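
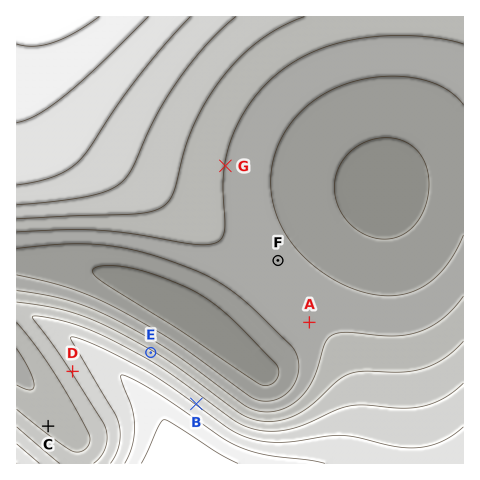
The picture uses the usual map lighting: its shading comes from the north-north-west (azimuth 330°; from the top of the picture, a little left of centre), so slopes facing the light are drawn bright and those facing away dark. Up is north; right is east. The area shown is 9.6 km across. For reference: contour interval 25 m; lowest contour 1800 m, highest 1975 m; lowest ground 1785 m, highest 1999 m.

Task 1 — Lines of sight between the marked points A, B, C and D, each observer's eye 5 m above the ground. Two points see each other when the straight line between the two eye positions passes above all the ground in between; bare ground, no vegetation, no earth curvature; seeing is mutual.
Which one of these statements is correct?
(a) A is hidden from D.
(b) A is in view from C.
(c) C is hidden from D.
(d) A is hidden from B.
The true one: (a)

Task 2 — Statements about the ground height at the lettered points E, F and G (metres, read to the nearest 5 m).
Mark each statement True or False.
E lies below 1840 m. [False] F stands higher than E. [False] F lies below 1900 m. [True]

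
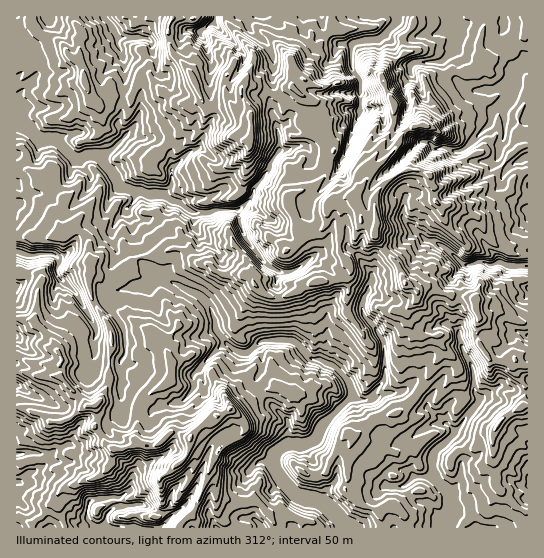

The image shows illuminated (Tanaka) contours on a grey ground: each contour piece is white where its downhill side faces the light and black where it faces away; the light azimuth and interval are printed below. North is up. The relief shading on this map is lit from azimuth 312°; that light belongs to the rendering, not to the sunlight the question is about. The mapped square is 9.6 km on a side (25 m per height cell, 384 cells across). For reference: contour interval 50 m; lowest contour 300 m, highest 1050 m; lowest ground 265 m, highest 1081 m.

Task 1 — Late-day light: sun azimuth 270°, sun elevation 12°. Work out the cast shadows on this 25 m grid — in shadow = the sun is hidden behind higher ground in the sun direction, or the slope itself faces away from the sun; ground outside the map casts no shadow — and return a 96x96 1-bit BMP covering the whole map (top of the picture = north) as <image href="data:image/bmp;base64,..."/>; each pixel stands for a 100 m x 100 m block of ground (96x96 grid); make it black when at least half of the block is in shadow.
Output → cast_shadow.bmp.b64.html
<image width="96" height="96" href="data:image/bmp;base64,Qk2+BAAAAAAAAD4AAAAoAAAAYAAAAGAAAAABAAEAAAAAAIAEAAATCwAAEwsAAAIAAAAAAAAA////AAAAAAAOf4AB//4wfwY/hAAEf4QY//xA/gQ/wABAfcA8f/wP/AA/wABA//AOP/g/+AB/wAAA//Afv/u/4AD9wAMAn+Adv///wPDxwAcAH/gf3///gPgH4B8AH3wf3///QH4PwB8AAf4f7//8cH/PAD8AAP8P7//4OHn4MD9gAH8H///zGA3uMD9gAD+D///zmw+OMD8AAD/B////mQb+MD8AAD9A////iADfMD8AAA44////wAAfAD8AAAAcf///4IAPgH8CwEGMf///4MAHwH8DYMHEf5//8HBj4D8DcdGEN9//+DB54D8AefECB9///AB/0B8APfAAA////gB/+A8AAfiAAf///4D/nAEAAfzABv///+B/ngEAAP42AP////A9zwEgBPwvgf///+Ae7wFAHngP0f/h//AO7wAAP3gH8f4Af7gHTgAAf3wH8/gEvxwHDnEAf3gH98wG/hwDnnMA/3gH9+QG/BwDnmIAfzgH/+Y/+BzBnkAAfzgH//R/8BwAHGNA/zgHf/g/wBwAPOPA/zwDP/w+gBwAePAA/z4D/9/YgDwA+fkB/z4H/z/wgDwA+b8DBzwD/z8AIHwY+T8Hhzwx/gAAYPgP8X8Pjngx/gAAAPAv8f8PjnBh/gAAAeA74f8PnOAB/AAAw8A3wf8PncAF+AAC48APo/8P+cAF8AAb4+Af4/8P8+AB4ACH+/Af4/8P8+ADAAPD+/Af8f8H4+AAAAfAO/B//f8H4+AAAAfgM/h//f8Hw+AAAAf4Ifj//f8Hg+AABgf8Afz////jg/AABw/eAfj////hAfgABh8fA/n///gAA/AABh4fh/P/9/kQY/AAaDwPh7f/5/8AY+AAYHwDBo//z/8AM+QA4HgAJp////8AA+wB4PiAJo////8AD+wB4POANg////8AD/gD4OeANE//f/8AD/wD8MYANE/+//8AB/wf6AAMMF/+//8AY96fDHAcAN/8//8AOf/AAHgcAN/5//8AHf/AADwAAO/7//8AHP8ADBwAwG/5//8AzvwMBh4AYHfz//8B7vAcAB8ANDvj//8B/fAcAB+AOB4D//8B/eA+AB+AHA8f//8x/YA+CA/AHAe///85/AAfGB/7HgP///896AANgA//Dwn///8/DAAAwA//jwX///98AfAAYA//jwb///9gAPwAMA//H5L///8AAH4AEA//P5t3//8AMH4AWA/+P82H//8AEPcAWA/+P83P//8AAPcACA/+P+nv//8AAHsACA/8P/H///8AAHMAGB/wf+H///8AAwMAGB/h/+P///8AA7MAGD/D/+P///4AB/kIOT/Of+f///5AB/gAPZ/B9+f///4gB/ggfJ/j/8f///4QB/hgfM/H/4f///wAB/hg/G/P/5f/8DwAD/hhvHfP/9//wBgAD/hDOHfP//5/4AIAL/jHeO/f//Af8AYAb/jHec+//+AP4AAAD/wH+58mP/B8wAAAB/wH/zyMg/x+AMAED/IH/ngMwB8/gIAOD+AH/vAEwA8fwGAeH8ADPvAEz8cfgHA="/>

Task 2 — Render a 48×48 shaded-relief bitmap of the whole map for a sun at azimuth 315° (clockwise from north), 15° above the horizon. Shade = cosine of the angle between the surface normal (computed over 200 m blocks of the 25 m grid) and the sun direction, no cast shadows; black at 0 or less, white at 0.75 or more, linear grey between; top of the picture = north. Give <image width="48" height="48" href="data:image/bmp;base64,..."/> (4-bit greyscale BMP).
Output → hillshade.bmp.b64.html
<image width="48" height="48" href="data:image/bmp;base64,Qk32BAAAAAAAAHYAAAAoAAAAMAAAADAAAAABAAQAAAAAAIAEAAATCwAAEwsAABAAAAAAAAAAAAAAABEREQAiIiIAMzMzAERERABVVVUAZmZmAHd3dwCIiIgAmZmZAKqqqgC7u7sAzMzMAN3d3QDu7u4A////AKkhICBXRVHPAAMhFFOJYzElQkECZ1IjRZlyADQoiIAtkAESNmVnZVM2U0IRV3UyR7qmEAMUd5IAkQA1NmZnVkQ3qFMzR3ZSI4rLcAAANmEAJAA5U2YgBXMjeKgzN3ZjIVirukAACLgABAAHkkUyAIUgIzZmNXZCEQJ5m8sgBM9wAgAAZniHckQhARE3Q4cxAGM3iapgABj3AAAAAou72DMiIQAJo2lAAEQRR5mVABBKECAAAAia7XMjM0ICy3hQAFQAA3abt6pJcAIAAAABv7UiMiUwS8pwEVVRAHVIqZ3L6AAgAAAAHvpjIQAzJd3CAEWIcRMVh2nL76EBAAEQBP7LdAAAMH7tMGiIiYMDhyNqz/lCESIQADy922AhEgnN2pdlVqsziWEAjPtUUzVBAAVWuqUDAQJ6q4U0NHxzeJcQSqpld2Z2URRAVUchMCIDV0ZkEll0d3lAC5aIeHeIdlVgNiNAMDUAEJqXIDhjd3dgAaZ7uHVVZlZgNiFDEjZSQ5qoMThxZ2ZlQCY2zaVDIjVANyATA1ZWl8mYUzmDWHZSRBQgBWZDE0VCKDEiBHYzZ3d3dUiVWXdiAFUwAAACI1RDNjIjE4URI5ZXhneWiYmWIDdhAAABJVJDRCAAEnQBNNpHhoeHiIiXVEdjAAAABGBXh0AAAlMSRdolmVdWd4iHVVZlEjAAAFALmGEARpQiNMshiWM0VWdlQzNVMqxwAAAIqFQRetdWMXtReHE0REVUI0Z2VGz8YxADqZZSSux6uqymvIInZUNHZmm5VTF9yWABd3eFEklmV4aFjrYmh3VXqpind1ACmWIANkaGQQAAADAAB6ZniJmHmrhHd6cAJ2IQAURFQgABRVVEMmRYmZmWi9lIirp0JGRAABMxEiEiRqmIhTRGqZmXnf2bybqHY2djAAIxACEiI6mIeFFCnKmXV5uO+oZohEaCABJDABIjEJmIZpJGWql4UiMC65dHyWV0ACZUMiMzEHd2hYcGVDRlUyZAf9plvslWABZSA1Q2IHdjaXdEUQA3dhFgDuqIa/xkYANCEBVWYWiVN6dVdSAZh3MgA/t4dP+hGqV0R1NmiFi4RGd5mXEGyXdQAL6XcH/oALt4eZRIQ0WJdBAp3KYgS4RSABmXcg/7gAQwBLgng1VFV1AAi6lkJbp0ABVEUwv8uAAAABl2mHZBAmUACIdlQ63HABllQgb+urAAAAN3iHeHUyMAA4dVQlqnABVlQgD/xK6DETJHh1Z3iFQRImd3ZGiWIDREQQCPtDuVNFQ2mXd2V1VEVHeZd5qUE2VCEACLhTpmNFVEekaZmERlhnmqZau2A6hVZABpUUxkQzMjaDR4iWJnqniZc7ybFLtjakaNYCulZUIRR0RXdlNHq6l5dI2KM7tUOFnuoQF3mIVBFFVoljI3qryZeay5hKxUIlbu20ABWZdVIFVptzI2iauXatzKeKqFQABozaZTN4ZXY2V5uVI0VHpQBNypmIh2dAAAO6M0Voc2h4Nrp1R1MTtwALaIioZnhlRECMQSRnc1eA=="/>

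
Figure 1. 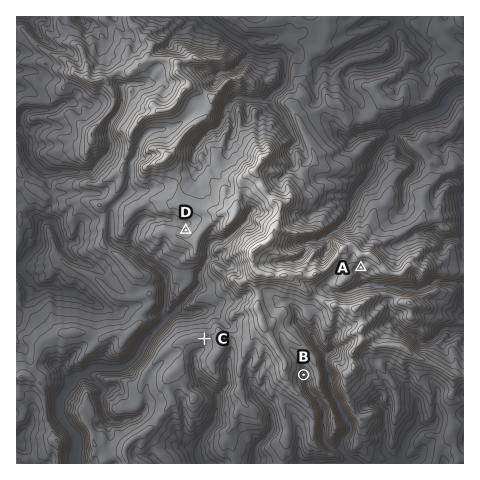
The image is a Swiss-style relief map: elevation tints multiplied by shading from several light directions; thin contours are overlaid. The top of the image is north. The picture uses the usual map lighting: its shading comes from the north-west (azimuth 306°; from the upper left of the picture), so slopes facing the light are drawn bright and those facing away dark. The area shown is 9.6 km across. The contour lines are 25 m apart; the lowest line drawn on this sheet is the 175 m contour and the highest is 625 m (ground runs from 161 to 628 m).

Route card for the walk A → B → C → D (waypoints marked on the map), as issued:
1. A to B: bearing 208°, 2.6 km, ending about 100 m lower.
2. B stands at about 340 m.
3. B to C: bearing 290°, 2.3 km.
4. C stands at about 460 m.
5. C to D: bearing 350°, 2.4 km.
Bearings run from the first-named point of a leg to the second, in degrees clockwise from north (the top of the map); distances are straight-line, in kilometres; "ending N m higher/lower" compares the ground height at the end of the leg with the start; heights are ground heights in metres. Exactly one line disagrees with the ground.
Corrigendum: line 4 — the height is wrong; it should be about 370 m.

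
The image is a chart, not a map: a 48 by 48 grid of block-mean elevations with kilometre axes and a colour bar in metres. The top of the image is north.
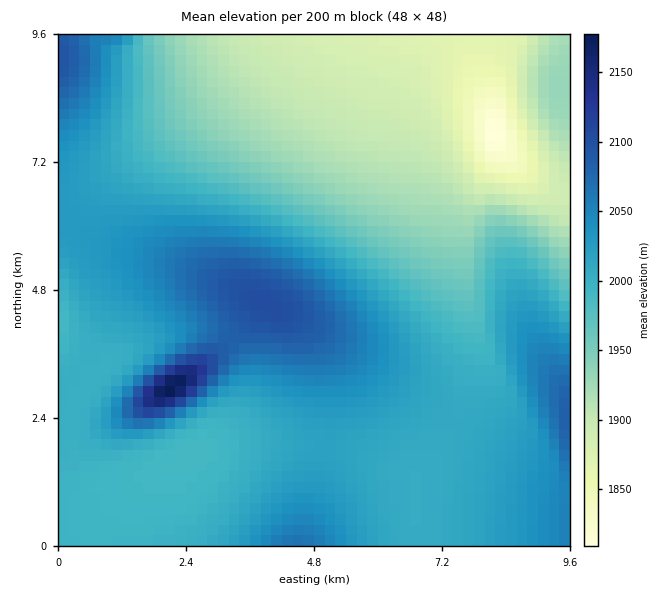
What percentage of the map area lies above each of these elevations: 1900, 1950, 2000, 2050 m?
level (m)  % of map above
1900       88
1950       73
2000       55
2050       14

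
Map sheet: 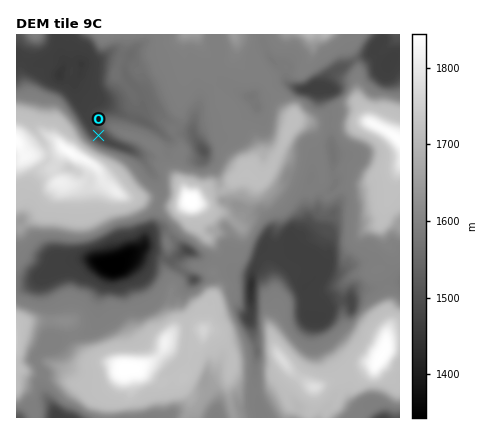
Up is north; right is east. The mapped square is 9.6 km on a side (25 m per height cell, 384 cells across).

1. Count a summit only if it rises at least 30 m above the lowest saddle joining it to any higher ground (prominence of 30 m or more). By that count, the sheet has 5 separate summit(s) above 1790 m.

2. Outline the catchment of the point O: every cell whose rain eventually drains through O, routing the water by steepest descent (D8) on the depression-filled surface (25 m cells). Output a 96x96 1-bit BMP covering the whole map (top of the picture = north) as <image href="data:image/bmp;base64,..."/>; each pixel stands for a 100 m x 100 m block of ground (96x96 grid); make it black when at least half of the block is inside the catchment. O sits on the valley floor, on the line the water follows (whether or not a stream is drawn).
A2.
<image width="96" height="96" href="data:image/bmp;base64,Qk2+BAAAAAAAAD4AAAAoAAAAYAAAAGAAAAABAAEAAAAAAIAEAAATCwAAEwsAAAIAAAAAAAAA////AAAAAAAAAAAAAAAAAAAAAAAAAAAAAAAAAAAAAAAAAAAAAAAAAAAAAAAAAAAAAAAAAAAAAAAAAAAAAAAAAAAAAAAAAAAAAAAAAAAAAAAAAAAAAAAAAAAAAAAAAAAAAAAAAAAAAAAAAAAAAAAAAAAAAAAAAAAAAAAAAAAAAAAAAAAAAAAAAAAAAAAAAAAAAAAAAAAAAAAAAAAAAAAAAAAAAAAAAAAAAAAAAAAAAAAAAAAAAAAAAAAAAAAAAAAAAAAAAAAAAAAAAAAAAAAAAAAAAAAAAAAAAAAAAAAAAAAAAAAAAAAAAAAAAAAAAAAAAAAAAAAAAAAAAAAAAAAAAAAAAAAAAAAAAAAAAAAAAAAAAAAAAAAAAAAAAAAAAAAAAAAAAAAAAAAAAAAAAAAAAAAAAAAAAAAAAAAAAAAAAAAAAAAAAAAAAAAAAAAAAAAAAAAAAAAAAAAAAAAAAAAAAAAAAAAAAAAAAAAAAAAAAAAAAAAAAAAAAAAAAAAAAAAAAAAAAAAAAAAAAAAAAAAAAAAAAAAAAAAAAAAAAAAAAAAAAAAAAAAAAAAAAAAAAAAAAAAAAAAAAAAAAAAAAAAAAAAAAAAAAAAAAAAAAAAAAAAAAAAAAAAAAAAAAAAAAAAAAAAAAAAAAAAAAAAAAAAAAAAAAAAAAAAAAAAAAAAAAAAAAAAAAAAAAAAAAAAAAAAAAAAAAAAAAAAAAAAAAAAAAAAAAAAAAAAAAAAAAAAAAAAAAAAAAAAAAAAAAAAAAAAAAAAAAAAAAAAAAAAAAAAAAAAAAAAAAAAAAAAAAAAAAAAAAAAAAAAAAAAAAAAAAAAAAAAAAAAAAAAAAAAAAAAAAAAAAAAAAAAAAcAAAAAAAAAAAAAA/+AAAAAAAAAAAAAf/+AAAAAAAAAAAAB//8AAAAAAAAAAAAD//8AAAAAAAAAAAAP//8AAAAAAAAAAAAP//4AAAAAAAAAAAAf//wAAAAAAAAAAAAf//gAAAAAAAAAAAA///AAAAAAAAAAAAB//+AAAAAAAAAAAAH//+AAAAAAAAAAAAH//8AAAAAAAAAAAAH//8AAAAAAAAAAAAD//4AAAAAAAAAAAAB//gAAAAAAAAAAAAA//AAAAAAAAAAAAAAf4AAAAAAAAAAAAAAPgAAAAAAAAAAAAAAGAAAAAAAAAAAAAAAAAAAAAAAAAAAAAAAAAAAAAAAAAAAAAAAAAAAAAAAAAAAAAAAAAAAAAAAAAAAAAAAAAAAAAAAAAAAAAAAAAAAAAAAAAAAAAAAAAAAAAAAAAAAAAAAAAAAAAAAAAAAAAAAAAAAAAAAAAAAAAAAAAAAAAAAAAAAAAAAAAAAAAAAAAAAAAAAAAAAAAAAAAAAAAAAAAAAAAAAAAAAAAAAAAAAAAAAAAAAAAAAAAAAAAAAAAAAAAAAAAAAAAAAAAAAAAAAAAAAAAAAAAAAAAAAAAAAAAAAAAAAAAAAAAAAAAAAAAAAAAAAAAAAAAAAAAAAAAAAAAAAAAAAAAAAAAAAAAAAAAAAAAAAAAAAAAAAAAAAAAAAA="/>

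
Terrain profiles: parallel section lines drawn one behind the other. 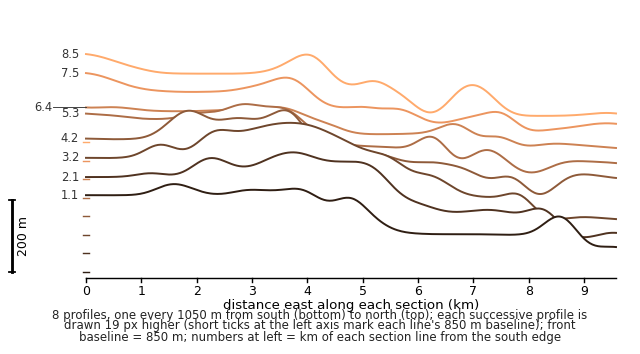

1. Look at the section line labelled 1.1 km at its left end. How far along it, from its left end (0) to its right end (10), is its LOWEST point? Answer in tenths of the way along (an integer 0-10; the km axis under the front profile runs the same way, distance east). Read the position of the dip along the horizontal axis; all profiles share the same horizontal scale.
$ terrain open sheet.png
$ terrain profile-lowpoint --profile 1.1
10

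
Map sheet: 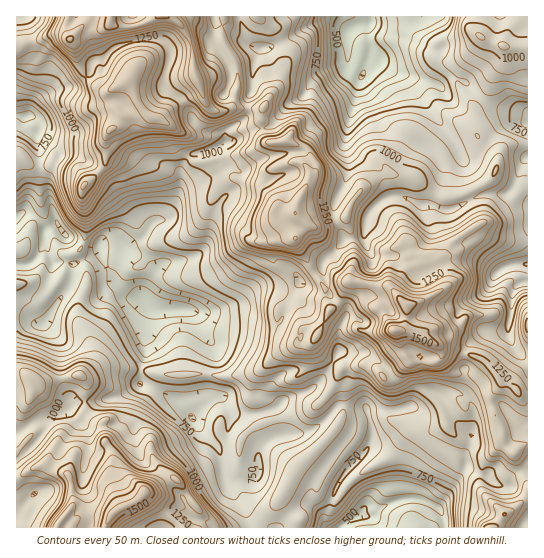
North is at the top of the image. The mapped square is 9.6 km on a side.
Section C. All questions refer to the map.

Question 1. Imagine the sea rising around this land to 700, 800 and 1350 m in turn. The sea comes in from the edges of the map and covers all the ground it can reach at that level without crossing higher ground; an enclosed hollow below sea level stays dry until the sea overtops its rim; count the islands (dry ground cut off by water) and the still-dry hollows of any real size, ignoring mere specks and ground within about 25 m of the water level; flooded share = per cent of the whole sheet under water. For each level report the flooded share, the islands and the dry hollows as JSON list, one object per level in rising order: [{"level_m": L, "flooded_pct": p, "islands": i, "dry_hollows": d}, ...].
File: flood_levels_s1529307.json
[{"level_m": 700, "flooded_pct": 14, "islands": 0, "dry_hollows": 1}, {"level_m": 800, "flooded_pct": 26, "islands": 0, "dry_hollows": 0}, {"level_m": 1350, "flooded_pct": 92, "islands": 3, "dry_hollows": 0}]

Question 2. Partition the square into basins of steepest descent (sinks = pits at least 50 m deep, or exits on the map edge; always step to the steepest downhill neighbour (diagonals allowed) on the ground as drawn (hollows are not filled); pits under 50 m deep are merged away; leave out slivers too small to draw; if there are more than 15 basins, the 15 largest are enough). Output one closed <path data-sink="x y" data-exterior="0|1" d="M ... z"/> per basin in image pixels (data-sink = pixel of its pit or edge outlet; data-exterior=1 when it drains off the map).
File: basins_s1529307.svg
<path data-sink="369 23" data-exterior="0" d="M527 16l-370 0-14 8-9 3-17 0-6-5-1-6-40 0-3 7 0 7 8 16 4 19 11 16 15 10 18-6-3 2-4 18 0 5 6 6 12-1 8-6 7 7 10 3 14-12 28-19 6 17 7 6 13 0 6-3 29 0-1 18 2 8 4 7 22 0 19 10 3 6-3 8 1 14-10 20-3 11-2 3-17-6-2 12 20 19 20 37 10 14 0 10 6 10 8-7 11-21 21 4 15 0 20 20 13-2 26-16-2-13-8-15 8-3 14-17 23-16-13-30 22-12 8-15 0-7-17-16-5-10 0-24 12-16 5-16 12-16 0-14 24 0z"/><path data-sink="175 310" data-exterior="0" d="M142 109l-8 6-12 1-5 9-10 9-2 29-5 8-17 16-2 8 4 16 0 27-6 15 8 20 0 13-25-9-20 22-8 2-9-6-7-11-2 1 0 85 7 2 12 11 10 0 32-8 12 2 18-9 20 0 38 7 38-2 12 3 18 0 21-4 9-5-10 11-4 17 2 4 7 1 3 3 6 18-10 4-14 12-4 13 0 20-6 13 8 12 13 13 8 3 13-5-15 13-3 9 40 0 2-7-16-16-2-10 15-26 28-27 13-16 7-16-1-27-3-5 0-7 3-4-17-8-9-9-3-10-5 4-10 1-2-6 6-9-21-7-5-6 4-9 10 0 6 3 6 16 14 8 12-24-1-5-5-5-20-1-11-11-4-14-13-13-2-4 4-17 5-2 13-1-8-9-11-7-1-12 2-3 10 5 8 1 4-14 10-20-1-14 3-8-6-9-16-7-8 0-15 2-12 8-29 8-14 2-17 0-13-10-2-20-14-10-16-5z"/><path data-sink="359 515" data-exterior="0" d="M353 281l-6 4-8 17-10 8-14 29 2 11 9 9 17 8-3 4 4 24-1 20-6 11-13 16-28 27-15 26 2 10 16 16-1 7 196 0 12-15 8-4 8-8 6-2 0-54-6 0-8 8-9-7-4-19-10-24 0-8 9-9-3-11-11-12-12 10-17 0-16-16-10 6-20 0-8-10-7-22 6-2 3-4 2-19-21-21-15 0z"/><path data-sink="193 418" data-exterior="0" d="M127 368l-20 0-23 10 3 5-3 14 0 18 17 11 4 16 7 11 0 21 9 31 4 2 9-4 12-11 27-15 10 9 8 15-13 3-19-9-14-1 37 34 73 0 5-9 13-12-11 4-8-3-18-19-3-10 6-9 0-20 4-13 14-12 10-4-6-18-3-3-7-1-2-4 4-17 6-7-26 5-18 0-12-3-38 2z"/><path data-sink="527 265" data-exterior="1" d="M527 187l-4 0-11 14-22 19-28 15-13 11-6 10-8 3 8 15 2 13-26 16-12 2-2 20-5 5 21 6 22 12 10 0 30 12 19 23 11 4 6 8 4 1 5-1z"/><path data-sink="27 115" data-exterior="0" d="M57 33l-41 14 0 108 19 12 22-3 12 7 8 1 10 11 13-12 5-8 2-29 10-9 4-8-5-7 0-5 4-18 3-2-18 6-15-10-11-16-7-24z"/><path data-sink="17 217" data-exterior="1" d="M19 156l-3 1 0 126 5 4 6 10 7 4 8-2 20-22 24 10 1-14-8-20 6-15 0-27-4-16 4-12-1-4-7-7-8-1-12-7-22 3z"/><path data-sink="527 122" data-exterior="1" d="M513 47l-9 0 0 14-12 16-5 16-12 16 0 24 5 10 17 16 0 7-5 12-7 6-18 9 14 31 9-4 22-19 11-14 5-1 0-137z"/><path data-sink="223 145" data-exterior="0" d="M201 88l-28 19-13 11 20 15 0 16 6 7 8 5 17 0 43-10 15-9-6-8-1-26-29 0-6 3-13 0-7-6z"/><path data-sink="34 494" data-exterior="0" d="M45 464l-12 4-17 10 1 50 40 0 16-23-4-28z"/><path data-sink="162 527" data-exterior="1" d="M145 493l-11 10-20 9-9 15 76 0z"/><path data-sink="25 17" data-exterior="1" d="M69 16l-52 0-1 30 21-5 20-8 12 6-2-9z"/><path data-sink="527 521" data-exterior="1" d="M527 500l-5 1-8 8-8 4-11 14 32 1z"/><path data-sink="133 17" data-exterior="1" d="M155 16l-44 0 0 6 6 5 17 0 20-8z"/>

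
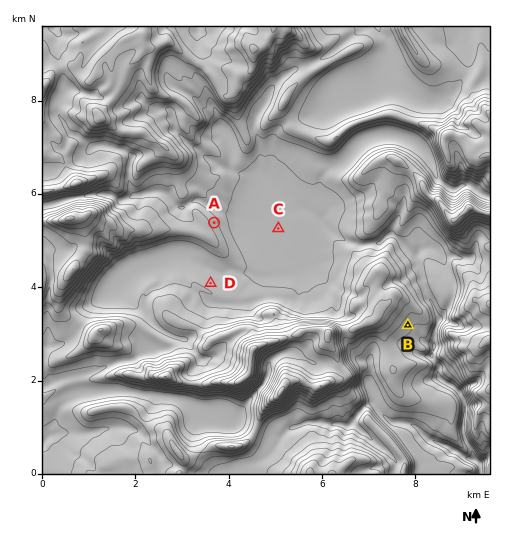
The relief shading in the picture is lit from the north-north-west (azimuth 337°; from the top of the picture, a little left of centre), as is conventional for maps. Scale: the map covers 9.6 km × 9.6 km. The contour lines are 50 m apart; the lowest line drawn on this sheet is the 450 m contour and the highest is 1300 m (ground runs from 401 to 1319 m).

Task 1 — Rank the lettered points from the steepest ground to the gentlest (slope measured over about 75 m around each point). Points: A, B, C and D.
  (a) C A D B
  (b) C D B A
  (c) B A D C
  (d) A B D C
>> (d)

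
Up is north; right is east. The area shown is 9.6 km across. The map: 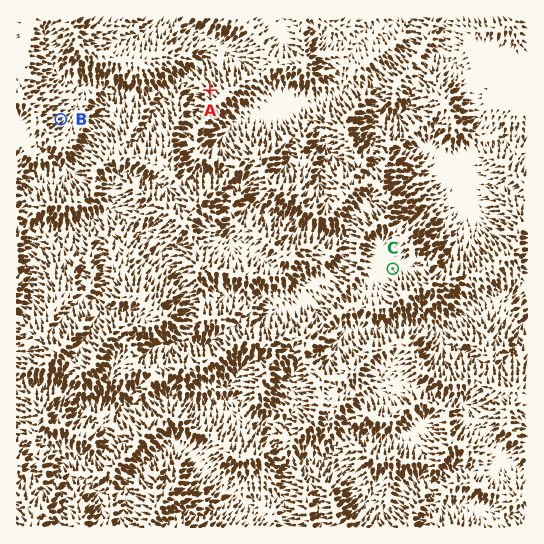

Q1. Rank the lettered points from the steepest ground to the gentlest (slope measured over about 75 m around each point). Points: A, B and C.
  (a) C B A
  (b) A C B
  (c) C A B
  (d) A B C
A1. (d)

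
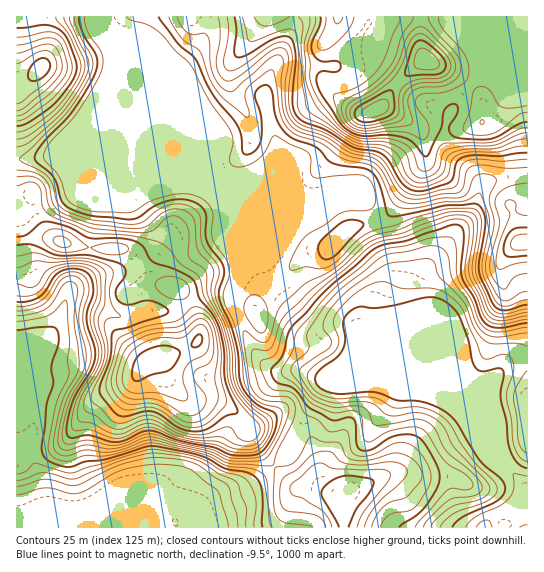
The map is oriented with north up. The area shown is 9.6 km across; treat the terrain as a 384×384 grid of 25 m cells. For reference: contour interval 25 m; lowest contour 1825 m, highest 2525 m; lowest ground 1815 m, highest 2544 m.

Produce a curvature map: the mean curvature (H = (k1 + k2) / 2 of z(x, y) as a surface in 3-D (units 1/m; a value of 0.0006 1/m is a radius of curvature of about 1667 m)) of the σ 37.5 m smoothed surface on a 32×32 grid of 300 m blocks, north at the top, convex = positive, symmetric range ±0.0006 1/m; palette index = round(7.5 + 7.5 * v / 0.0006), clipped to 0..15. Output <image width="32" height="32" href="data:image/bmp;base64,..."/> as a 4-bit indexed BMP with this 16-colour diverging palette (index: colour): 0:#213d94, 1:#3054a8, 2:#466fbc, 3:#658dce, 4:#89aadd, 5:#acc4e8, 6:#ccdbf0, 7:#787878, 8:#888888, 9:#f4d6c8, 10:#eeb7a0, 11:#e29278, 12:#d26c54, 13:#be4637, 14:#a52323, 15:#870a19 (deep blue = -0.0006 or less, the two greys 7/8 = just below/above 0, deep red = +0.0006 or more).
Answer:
<image width="32" height="32" href="data:image/bmp;base64,Qk12AgAAAAAAAHYAAAAoAAAAIAAAACAAAAABAAQAAAAAAAACAAATCwAAEwsAABAAAAAAAAAAlD0hAKhUMAC8b0YAzo1lAN2qiQDoxKwA8NvMAHh4eACIiIgAyNb0AKC37gB4kuIAVGzSADdGvgAjI6UAGQqHAHiHeHd4h2aJpjXXRXU0QqhmZmd3iHdYVsmKynW7dphVZEdVZ4h2RGW8ibvHinr+tNZ6cxNEMUQViLer3Lt8tUVn2lpSEAFtqBObUWqZeGI9ZL9a+CjOrf8UlsI6ung3P4NPmuhL/nX/hLfJRpu3Vy2FPNapWtytxeuYraaJVHZsdjb6zru5ywF9IRNTRGd0jHZgTNyIY8U1IxJ3d3d3djp2dgXNu4jnJJaXR3d3hotId0U3y9yv5g2Gn4Z3d3RnVURFj2V2X/A/ZEZVZ3dza3KGQ7tTES6AvIl1R4dVQl733TA5+nu5EZiKllR5l1Q6+o4wGJic25N4malVV4mHnrZ0dEZod0nEd3qPlkRlVI+0qP///YeXJndondczVENa73r9iIeJyCd3dnntu5VQKKtphTMyj9xXeHdkmZuHUQaljTBGZDWGV3eHd2Q4qWx56c9kd3d1Rnd3d4ZTF96dQmZVJ3h4d3d4ZnaYYhnP1BNDYkeHh3d3d9dDM1c1TWQ2ZqgWeHd3h3TIN0OMdX5t/7SpgWd3eHdH1E7I//y5Zbza6LYXd4h1a6FPer7/ElOJWLuaJHh4cqtASb1Bb1FUd3eP3aN3h0XNgyfnZSf9+ld3fuqUd3VWncUD6Gdyr/dXd2j6FHdUt1jLM+5mdK9Cd3c0ZAd3eMdHm6Q7tnVIJ3d3"/>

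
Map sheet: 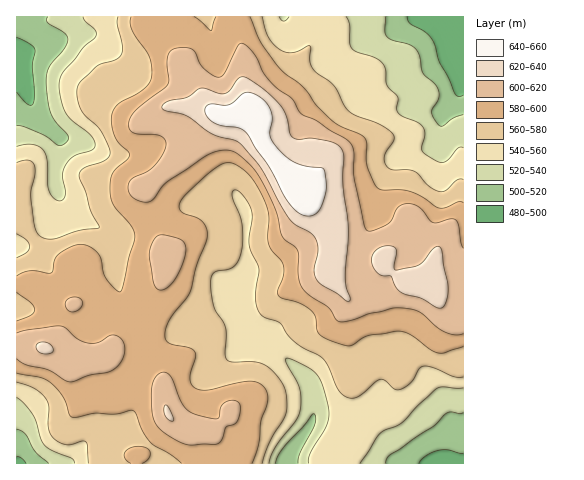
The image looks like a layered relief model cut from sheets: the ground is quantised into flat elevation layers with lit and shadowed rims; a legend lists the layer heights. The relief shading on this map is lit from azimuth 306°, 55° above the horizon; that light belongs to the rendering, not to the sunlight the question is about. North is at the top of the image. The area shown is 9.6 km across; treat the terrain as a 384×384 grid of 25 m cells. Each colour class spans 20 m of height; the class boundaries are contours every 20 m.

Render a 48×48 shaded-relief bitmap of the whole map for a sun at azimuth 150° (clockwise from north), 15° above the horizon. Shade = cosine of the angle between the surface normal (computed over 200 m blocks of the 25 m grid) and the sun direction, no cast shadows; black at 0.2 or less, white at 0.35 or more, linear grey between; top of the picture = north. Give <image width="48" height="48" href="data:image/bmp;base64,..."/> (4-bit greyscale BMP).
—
<image width="48" height="48" href="data:image/bmp;base64,Qk32BAAAAAAAAHYAAAAoAAAAMAAAADAAAAABAAQAAAAAAIAEAAATCwAAEwsAABAAAAAAAAAAAAAAABEREQAiIiIAMzMzAERERABVVVUAZmZmAHd3dwCIiIgAmZmZAKqqqgC7u7sAzMzMAN3d3QDu7u4A////AHeKunRFZVZ4iIiIiJvv1QFHiZqqqqmZiGZ5u5U0VVV4iZmYiIrv+AAleJqqqqqZiHZXmqdUVVVomqqYiInP/VADV4mqqrqpiHZEeKl2ZlVomId3d3is/6MBRXiZqqqZiHZDRomId2VXdkRFeIiaztchNWeJmqqYh3ZTNXh3d2Q1ZUM0V4iZm8lDRmd4mqqYh3dlRnd2d2QzZkMyNGiIiahUV3d3iaqpmIh3eIh3dmQjVlMhEkV3eIhVZ4h3eaqqqrupibqZh2QjV3UxESNWZndlZ4h3eJmqvN3KmbzLuWQiV4dkISJFVnhlZ4iHeImaq6vKiIqry4UyRoiGQyI0V4h2Z4iHd4mZmHiZdVRGm5ZDRWeIZDM1aJmHZ3iId4iZmFRWVDISWIdlREV4dlVmeImYh3iId4iJqyESREMiNWZmZURXd3d3d3eJmYiIiIiJqwABNWZENFZ3dlVWd3eIdlVXmqqZiId5mQESNohlVWZ4mHZmZmZ4h2VWiruqmYeIh0RERoh2ZmZ5qph2ZmVomYh3eaqqqqmZh3dlRFZ2ZlZ4q6l2ZlVWiZmYd3iJmqqZmHdlMzVmVVVnmqmHZlQ0VniIh2ZneJiJiEVURVVmVERWiamHd2QzNFZ3h2ZnZVVnhyI0Vnd2VERWeaqYiGVEMzRWiHZnYyNHdxEjNGd2VDRWeKupiHZmVDNFeHVXdTJHdyMyETRVQyNFZ5qph3ZndkNFeXM1Z1M2h1VCAAI0QyI0VXmYh2VFd2VVeHMSRnQ1iIdUIAI1VUM0RFd3d2QzaIdmeIUhJGYzaJdlQiNWdmVVREVnd2QiR5mHeIZCJGYxRod2VEVnd3ZmZUVmZmUzV6uoeIdTM0VAFHd2REVWZ3eIh2VmZmVEV4moiIZTISMxAXeGREVVVneJmYdmZmVVZmeJiIZTIRIyAXiXVFVURFZ4qqmHd2ZVVVZ4mIdTIiMyEXiYVEVDIjRXirupiHdlVVVomYdkIkVTIVeYQiMhESNFaJvLqZh2VURXmpdlMjRUIiR3QAABEiNFVnm8yph2VDM1iqmHZERDMxFFQQASRVVVVWebyodlRDMjV5mZh3ZTMxEkQzREV4dmZmeKyoZmVEQxJFeIiIl0MyIkZnd1RXiHd3iauoeIdkMxASRVVWd1MkM1Z4h1M0eZmIiJmYiZhkIiIiM0Q0VkIURFZndlMRNoiHZVVWeHdlM0RERVVVZ2IURERVVUMQADRUMhASNFVmVWZVVWZ3iYUlQzNEREMhAAEiIQAAEjNFVWZlVWZmeIdUQyMzRERDIAIzMhABIzNEVVZmZmZVVWdkQyEiNEREMzRVQyESRFRFVVVWZndmVVZkQhABI0RERDRVVDIjVlRFZlVVVmZ3dmVlQxABIzRFVUNFZUIkVlM1d2ZURFVWd2ZXZUIREjRWZkM0VkM0VUMkZ3dlVENFZ3ZYiHZDMzRWZlREVVRFZlQzV4d2ZlQzRWZmd4dmVVRFZlVVVVVFd2VDRnd3d3ZDRVVVZnd3d1Q0VVVVVUVVeHVDNWd3d4dkREVQ=="/>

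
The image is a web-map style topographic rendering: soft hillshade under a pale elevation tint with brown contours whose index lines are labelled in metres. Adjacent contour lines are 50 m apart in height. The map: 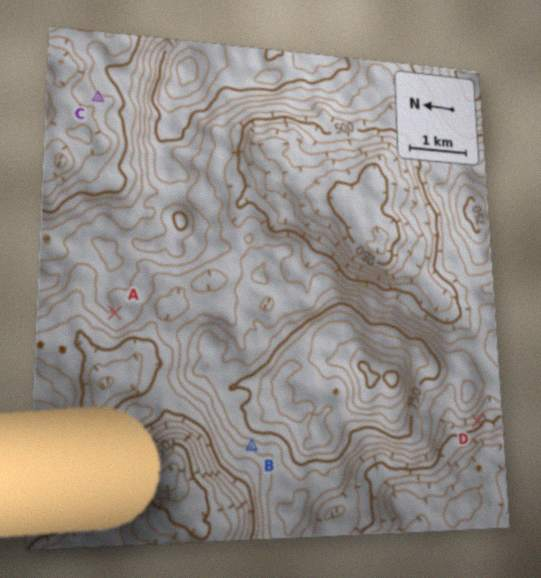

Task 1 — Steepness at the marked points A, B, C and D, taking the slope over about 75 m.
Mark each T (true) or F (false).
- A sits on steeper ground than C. F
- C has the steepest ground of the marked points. F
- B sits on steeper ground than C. T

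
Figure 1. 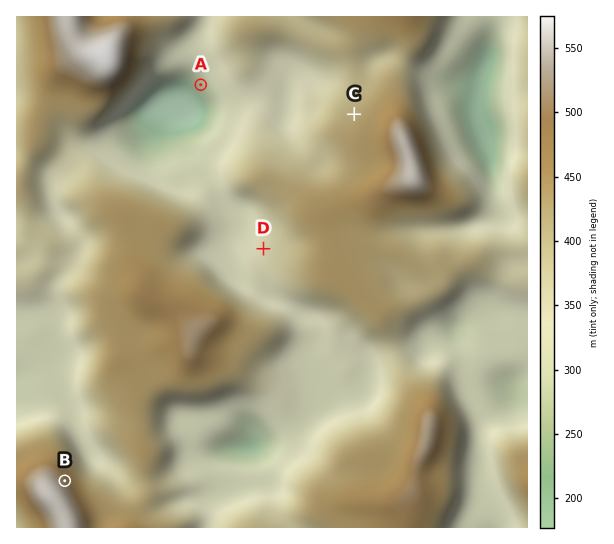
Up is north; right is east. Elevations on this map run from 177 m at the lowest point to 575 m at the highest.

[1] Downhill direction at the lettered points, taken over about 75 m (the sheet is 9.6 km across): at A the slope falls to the SW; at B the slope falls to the NE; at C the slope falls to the NW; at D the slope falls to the W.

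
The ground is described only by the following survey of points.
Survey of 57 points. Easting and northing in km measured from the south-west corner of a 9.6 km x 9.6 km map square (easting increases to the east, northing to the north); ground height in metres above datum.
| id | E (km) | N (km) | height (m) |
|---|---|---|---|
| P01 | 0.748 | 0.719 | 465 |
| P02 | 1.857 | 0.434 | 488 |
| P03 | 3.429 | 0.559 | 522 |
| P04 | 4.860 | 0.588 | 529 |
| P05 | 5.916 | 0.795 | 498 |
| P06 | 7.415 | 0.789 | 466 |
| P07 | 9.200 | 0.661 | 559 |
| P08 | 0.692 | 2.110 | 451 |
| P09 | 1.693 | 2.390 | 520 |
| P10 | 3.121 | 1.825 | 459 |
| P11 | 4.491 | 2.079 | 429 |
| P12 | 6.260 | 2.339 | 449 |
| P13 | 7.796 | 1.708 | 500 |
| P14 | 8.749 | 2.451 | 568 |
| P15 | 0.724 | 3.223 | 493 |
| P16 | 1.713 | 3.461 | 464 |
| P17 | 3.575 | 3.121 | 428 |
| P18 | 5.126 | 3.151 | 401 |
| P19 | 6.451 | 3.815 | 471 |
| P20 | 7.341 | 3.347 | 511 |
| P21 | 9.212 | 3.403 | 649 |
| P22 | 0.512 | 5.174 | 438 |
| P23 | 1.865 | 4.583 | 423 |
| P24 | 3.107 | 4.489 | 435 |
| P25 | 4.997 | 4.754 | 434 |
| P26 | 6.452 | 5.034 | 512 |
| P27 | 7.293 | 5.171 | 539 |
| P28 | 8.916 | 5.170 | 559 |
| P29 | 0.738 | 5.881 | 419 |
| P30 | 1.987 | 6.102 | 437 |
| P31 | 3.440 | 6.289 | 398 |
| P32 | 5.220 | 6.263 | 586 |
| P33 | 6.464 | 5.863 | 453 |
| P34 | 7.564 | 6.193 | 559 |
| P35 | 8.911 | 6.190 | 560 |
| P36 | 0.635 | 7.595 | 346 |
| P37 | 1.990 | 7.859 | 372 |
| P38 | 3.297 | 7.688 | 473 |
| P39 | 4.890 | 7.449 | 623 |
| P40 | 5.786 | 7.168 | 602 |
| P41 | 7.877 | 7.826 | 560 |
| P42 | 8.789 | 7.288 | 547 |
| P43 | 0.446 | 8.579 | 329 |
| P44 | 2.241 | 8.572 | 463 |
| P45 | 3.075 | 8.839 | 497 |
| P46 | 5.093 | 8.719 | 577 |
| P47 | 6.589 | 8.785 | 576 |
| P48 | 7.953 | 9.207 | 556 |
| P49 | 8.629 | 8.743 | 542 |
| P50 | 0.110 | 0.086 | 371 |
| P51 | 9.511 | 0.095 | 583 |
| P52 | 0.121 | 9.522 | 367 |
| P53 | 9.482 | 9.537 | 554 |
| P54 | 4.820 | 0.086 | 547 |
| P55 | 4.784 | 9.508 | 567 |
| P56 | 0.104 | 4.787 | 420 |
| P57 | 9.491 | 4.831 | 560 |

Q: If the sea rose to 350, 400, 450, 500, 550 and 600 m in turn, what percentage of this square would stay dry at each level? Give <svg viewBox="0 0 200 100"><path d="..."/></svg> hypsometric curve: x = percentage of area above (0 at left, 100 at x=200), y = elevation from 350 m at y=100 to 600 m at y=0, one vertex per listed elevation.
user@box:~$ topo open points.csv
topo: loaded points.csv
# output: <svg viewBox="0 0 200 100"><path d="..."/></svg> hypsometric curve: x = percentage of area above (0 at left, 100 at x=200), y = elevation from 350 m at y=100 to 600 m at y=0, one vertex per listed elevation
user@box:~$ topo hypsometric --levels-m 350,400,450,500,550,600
<svg viewBox="0 0 200 100"><path d="M193 100l-13-20-42-20-46-20-39-20-42-20"/></svg>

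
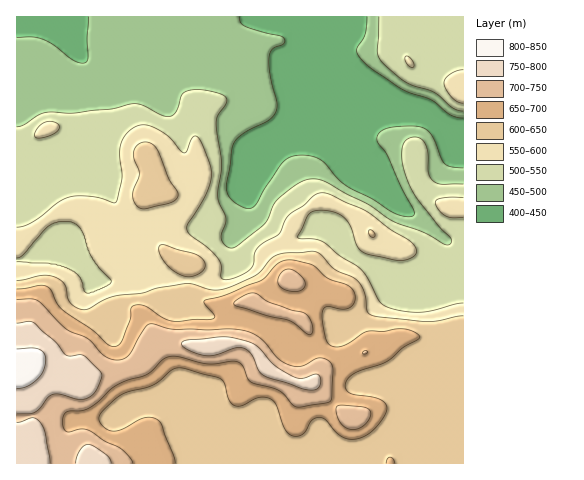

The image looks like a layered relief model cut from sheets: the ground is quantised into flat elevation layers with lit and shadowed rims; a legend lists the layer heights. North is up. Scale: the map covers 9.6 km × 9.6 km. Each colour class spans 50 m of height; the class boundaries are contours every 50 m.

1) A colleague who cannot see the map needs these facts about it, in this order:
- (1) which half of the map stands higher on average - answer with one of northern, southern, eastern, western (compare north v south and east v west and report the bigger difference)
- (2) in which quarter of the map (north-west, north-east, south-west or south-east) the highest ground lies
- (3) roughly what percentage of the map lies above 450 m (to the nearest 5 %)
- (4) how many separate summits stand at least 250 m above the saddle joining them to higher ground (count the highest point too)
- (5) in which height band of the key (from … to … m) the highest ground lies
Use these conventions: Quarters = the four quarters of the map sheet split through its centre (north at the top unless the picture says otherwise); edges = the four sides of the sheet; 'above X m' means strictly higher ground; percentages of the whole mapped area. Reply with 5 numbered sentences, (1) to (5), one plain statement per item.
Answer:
(1) On average the southern half of the map is the higher ground.
(2) Look to the south-west quarter for the highest ground.
(3) Roughly 85 % of the ground is higher than 450 m.
(4) 1 summit rises at least 250 m above its surroundings.
(5) The highest point is somewhere between 800 and 850 m.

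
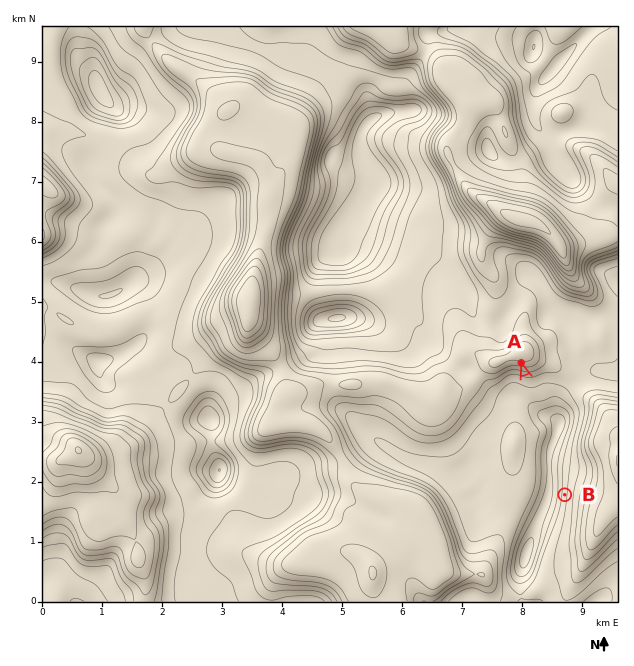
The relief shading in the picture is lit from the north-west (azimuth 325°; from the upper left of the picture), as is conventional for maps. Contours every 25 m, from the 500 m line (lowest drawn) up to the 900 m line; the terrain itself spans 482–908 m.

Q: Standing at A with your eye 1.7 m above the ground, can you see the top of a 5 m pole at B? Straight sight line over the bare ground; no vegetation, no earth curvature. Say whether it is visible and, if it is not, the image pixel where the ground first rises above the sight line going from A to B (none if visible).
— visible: true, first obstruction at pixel None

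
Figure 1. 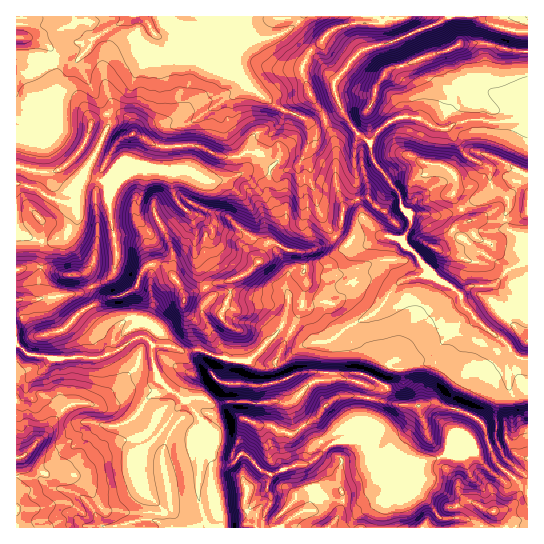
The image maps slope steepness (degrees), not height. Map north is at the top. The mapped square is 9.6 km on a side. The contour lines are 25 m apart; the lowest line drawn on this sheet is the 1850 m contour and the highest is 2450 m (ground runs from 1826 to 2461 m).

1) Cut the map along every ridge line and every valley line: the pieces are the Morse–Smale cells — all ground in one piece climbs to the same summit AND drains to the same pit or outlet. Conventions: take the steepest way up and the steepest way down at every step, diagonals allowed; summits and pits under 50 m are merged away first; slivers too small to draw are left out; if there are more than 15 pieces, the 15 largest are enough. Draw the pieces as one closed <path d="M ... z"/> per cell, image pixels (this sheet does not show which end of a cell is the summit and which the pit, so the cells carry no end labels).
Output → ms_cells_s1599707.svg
<path d="M143 16l-13 0-8 7-25 13-20 25 3 8 28 48 0 10-27 51 8-1 17 4 25-12 16-1 26 4 17-1 21 10 14-1 17-7 15-15 10-20 13-13 4-14-29-19-18-17-21-14-8-19-1-10-6 5-14 4-22-2-8-3-5-5z"/><path d="M306 151l-5 11-4 5-18 6-12-2-20 0-22 9-14 1-21-10-15 0-2 2-1 14 3 10 4 6 12 11 5 16-1 28 5 21 9 16 0 4-6 8 0 8 14 23 9 21 19 2 5-1 31-33 8-30-4-10 2-9 6-9 28-6 26-18 17 1-10-3-9 1-18-18-10-19-1-12-5-12 0-14z"/><path d="M145 337l-7 0-24 15-20 7-44 0-5-3-16-1-12-11-1 113 7-1 10 12 10 5 26 0 8-4 28-24 41-9 17 18 0 11 9 45 13 7 16 2 3-4-5-16 2-44-1-22 4-8-17-24-17-10-11-12-7-20 0-14z"/><path d="M129 16l-113 1 1 252 24-2 4-18 20-14 12-18 0-6-5-8 5-17 31-59-1-14-27-44-3-8 20-25 25-13z"/><path d="M475 319l-12 14-9 2-11 7-6 15-4 6-16 1-11 4-12 0-7-5-10 22-8 2 2 4-6 23 0 9-13 15 13 2 6 3 2 16 10 14 20 3 12-11 8-4 10-1 16-7 9 2 38-16 0-32 4-12 8-8-1-29 4-8-10-11z"/><path d="M435 164l-23 19-3 13-9 3 3 10 8 8 0 9-8 12 0 4 14 13 4 8 13 14 26 17 3 11 20 22 18 12 16 18 10 2 1-145-22 6-29-1-8 2-16-23 3-11-1-12-6-6z"/><path d="M511 352l-4 6 1 29-8 8-4 12 0 32-38 16-9-2-16 7-10 1-8 4-12 11-18-3 7 12 0 8-9 18-1 17 146-1 0-168-9 0z"/><path d="M477 16l-30 0-13 9-17 6-26 12-30 8-26 30 0 12 2 8 16 28 17 14 7-12 9-7 19-8 16 3 12 8 9 2 25-9 19 0 9 3 18-3-2-7-4-2-16-2-22-10-20-26-4-20 14-9 23-1 28 8 18 0-1-19-25-4-12-4z"/><path d="M146 436l-41 9-28 24-8 4-26 0-10-5-10-12-6 1-1 70 191 1 1-3-5-8-18 0-13-7-9-45 0-11z"/><path d="M159 264l-8 0-5 3-6 8-3 11-20 11-15 0-11-10-12 6-62 7-1 43 13 12 16 1 5 3 51-2 8-4 4-18 7-10 10-8 8 0 8 3 5 5-3 8-4 4 9 8 16 0 16 7 14-3 11 4 2-14-3-5-24-23-1-16-5-12-16-18z"/><path d="M407 116l-12 3-9 5-9 7-6 11 0 9 4 12 24 30 2 6 8-3 3-13 23-19 14 5 6 6 1 12-3 11 16 23 8-2 29 1 22-7 0-23-8-8 0-9-20-12 1-7 12-23 2-6-2-5-18 3-9-3-19 0-25 9-9-2-12-8z"/><path d="M153 168l-22 1-24 12 4 40 6 36-4 17-8 7-13 6 10 10 15 0 20-11 3-11 6-8 5-3 12 1 18 24 4 22 24 23 3 5-1 15 12 3 1-6-21-36 0-8 6-8 0-4-9-16-5-21 1-28-4-13-17-20-3-10 1-14-2-2z"/><path d="M429 272l-6 4-6 0-16 5-28 34-23 10-21 16 2 16-4 23 19-1 28 8 3-2 10-19 0-3-9-10 11 12 5 3 12 0 11-4 16-1 4-6 3-11 6-7 17-6 9-8 3-7-12-13-3-11-9-7-12-6z"/><path d="M390 236l-12 1-15 10-16-2-26 18-28 6-6 9-2 9 4 10-1 10-7 19 26 17 24-3 19-15 23-10 28-34 25-6 2-5-11-15-12-9-3-6z"/><path d="M346 379l-32 2-24 22-48-2-1 16 4 2-12 32 0 6 4 2 6-6 16 16 14 6 25-11 9 0 22-19 8-4 14-2 14-16 0-9 6-23-4-6z"/>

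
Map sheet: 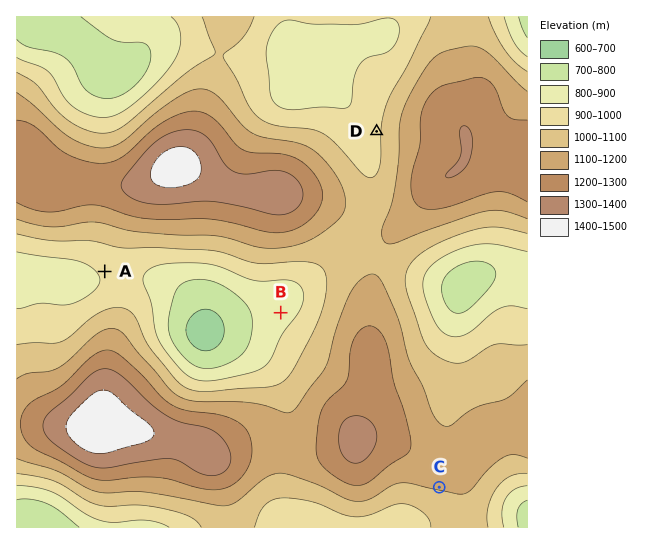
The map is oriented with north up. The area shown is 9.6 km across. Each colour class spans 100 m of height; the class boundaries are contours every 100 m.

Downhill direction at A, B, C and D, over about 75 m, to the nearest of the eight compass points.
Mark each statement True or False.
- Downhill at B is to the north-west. True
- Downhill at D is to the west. True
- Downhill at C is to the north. False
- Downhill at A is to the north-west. False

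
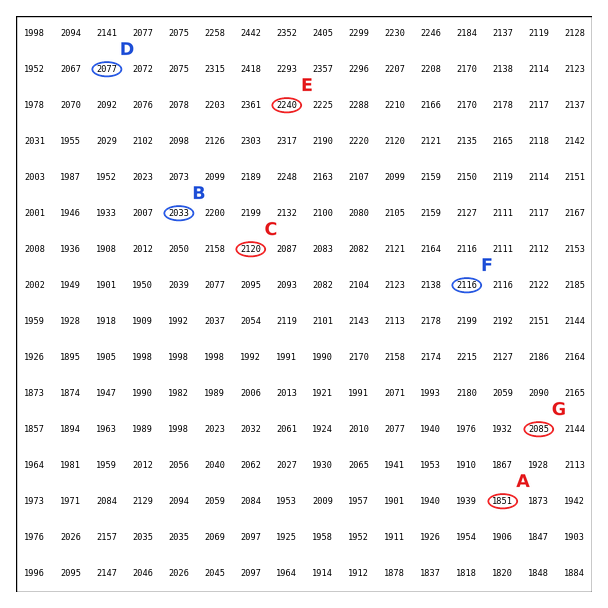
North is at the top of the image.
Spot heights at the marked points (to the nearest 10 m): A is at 1850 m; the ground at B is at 2030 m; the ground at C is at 2120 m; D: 2080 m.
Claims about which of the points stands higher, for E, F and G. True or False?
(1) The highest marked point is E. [True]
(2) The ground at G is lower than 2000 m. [False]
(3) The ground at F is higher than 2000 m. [True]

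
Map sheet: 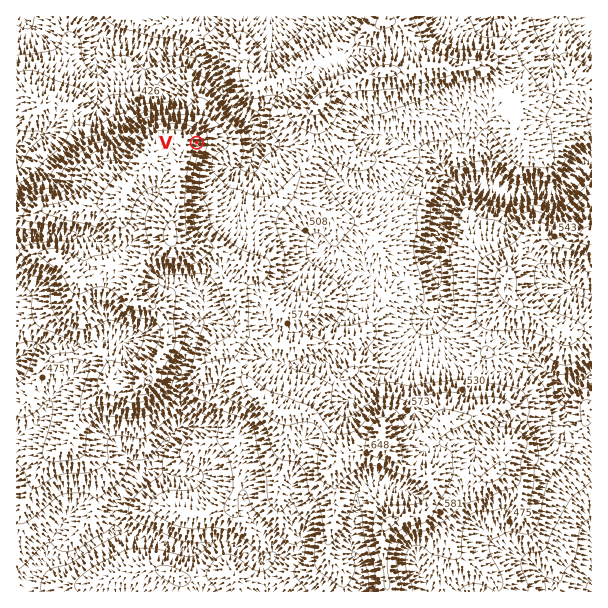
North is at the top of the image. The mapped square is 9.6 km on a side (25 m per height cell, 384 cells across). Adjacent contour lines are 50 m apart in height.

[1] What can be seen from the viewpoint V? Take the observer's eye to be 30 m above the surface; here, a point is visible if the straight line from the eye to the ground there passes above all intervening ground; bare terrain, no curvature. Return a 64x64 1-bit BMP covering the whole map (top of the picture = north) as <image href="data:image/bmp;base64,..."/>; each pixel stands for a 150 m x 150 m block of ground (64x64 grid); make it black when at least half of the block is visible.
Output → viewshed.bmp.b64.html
<image width="64" height="64" href="data:image/bmp;base64,Qk0+AgAAAAAAAD4AAAAoAAAAQAAAAEAAAAABAAEAAAAAAAACAAATCwAAEwsAAAIAAAAAAAAA////AAAAAAAAAAAAAAAAAAAAAAAAAAAAAAAAAAAAAAAAAAAAAAAAAAAAAAAAAAAAAAAAAAAAAAAAAAAAAIAAAAAAAAAAgAAAAAAAAABgAAAAAAAAAAAAAAAAAAAAAAAAAAAAAAAAAAAAAAAAAAAYAAAAAABgBgwAAAAAAGAHBgAAAAAAPgACAAAAAAA/gAIAAAAAAD+cAAAAAAAAP94AAAAAAAB//+ADAAAAD+f/+AMAAAAf4f//AQAAAD/gf/+AAAAAf/B//wAAAABYHD/4AAAAAAAPH/AAAAAAAAIf/AAAAAGAwB/+AAAAAaAGH/gAAAAAIAMf+AAAAAAAA6H+AAAAAAODwP8AAAABwef4/wAAAAGB//j+AAAAAYH/+P4AAAAAAP/w/gEAAADw//D+AQAAAfj/8f8yAAAf/f/w//4AAD////D//wAAf///8P//AAB////wb88AAH////BhzwAAP///+GD/AAA//wf8AH8AAD//B+ABAQAAP/8GAAMgAAA//48AB+AAAB//3xiXwAAAH7/z/+fAAAAfn/B/74AAAA8/4H//gAAADj/Af/+AAAAMf8B//+AAAAz/wD//4AAACf/AHP+QAAAR/+B//44AAAP////wBAAAB8//hiAAAAAPx/+AAAAAAB+H/+AAAAAAf4//8AAAAAD/n//gAAAAAf///4AAAA=="/>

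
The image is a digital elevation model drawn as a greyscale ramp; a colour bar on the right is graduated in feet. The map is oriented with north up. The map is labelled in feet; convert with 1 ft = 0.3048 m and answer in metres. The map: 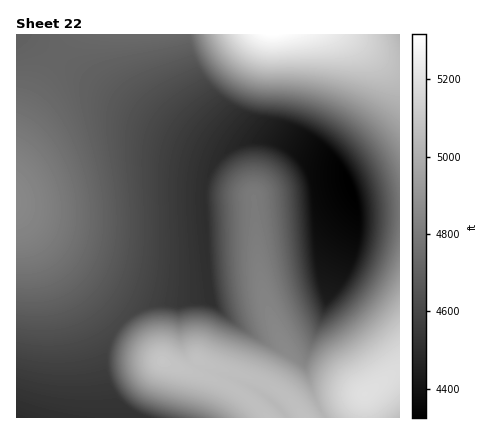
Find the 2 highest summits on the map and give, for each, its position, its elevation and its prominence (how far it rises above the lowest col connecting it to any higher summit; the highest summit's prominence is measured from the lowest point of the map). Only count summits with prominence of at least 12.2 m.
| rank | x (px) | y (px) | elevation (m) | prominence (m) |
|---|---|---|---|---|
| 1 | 364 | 394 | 1583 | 125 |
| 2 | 162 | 362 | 1552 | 20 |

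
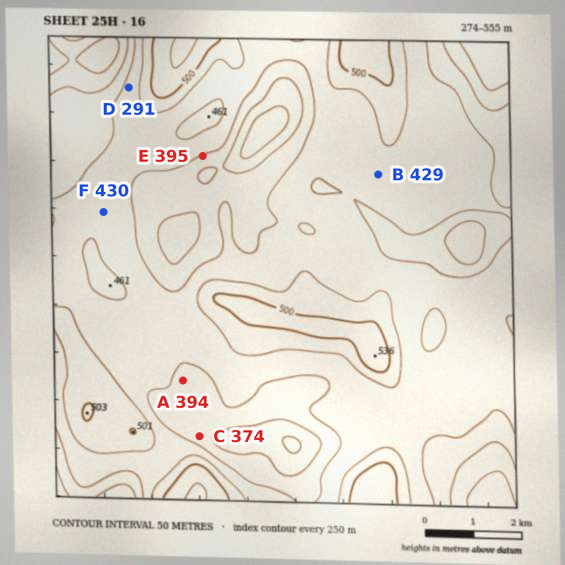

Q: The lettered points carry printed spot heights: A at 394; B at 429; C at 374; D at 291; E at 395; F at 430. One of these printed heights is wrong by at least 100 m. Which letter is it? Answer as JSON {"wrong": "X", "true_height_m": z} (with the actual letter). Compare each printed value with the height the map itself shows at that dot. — {"wrong": "D", "true_height_m": 416}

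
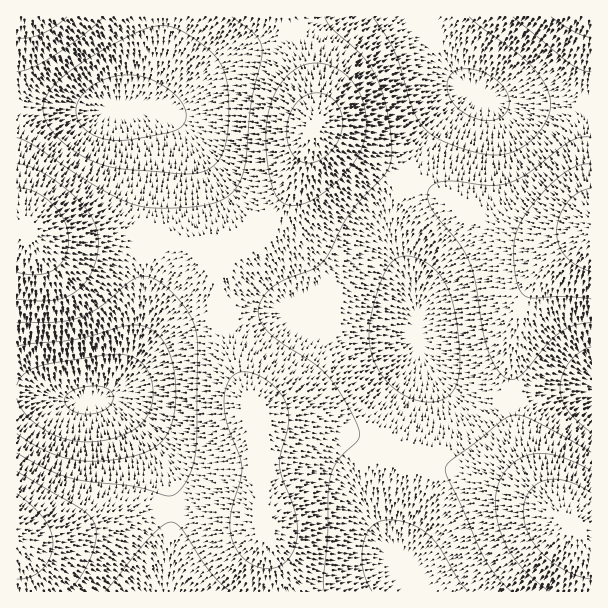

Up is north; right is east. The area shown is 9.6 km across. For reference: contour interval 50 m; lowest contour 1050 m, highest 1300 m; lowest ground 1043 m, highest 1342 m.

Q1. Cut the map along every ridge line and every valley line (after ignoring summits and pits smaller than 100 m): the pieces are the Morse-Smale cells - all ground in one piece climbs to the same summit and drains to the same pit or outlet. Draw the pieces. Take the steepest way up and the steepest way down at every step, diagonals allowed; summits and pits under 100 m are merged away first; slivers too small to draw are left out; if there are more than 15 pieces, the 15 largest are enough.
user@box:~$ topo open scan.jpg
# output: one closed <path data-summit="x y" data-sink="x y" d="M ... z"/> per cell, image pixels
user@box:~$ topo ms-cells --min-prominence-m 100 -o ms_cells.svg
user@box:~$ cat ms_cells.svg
<path data-summit="314 126" data-sink="480 96" d="M420 16l-132 1 12 28 12 41 2 16 0 24-18 51-16 30-26 27-27 16-6 2-4 9 1 32 8 42 14 43 14 33 4 14 6 97 10 44 4 26 140-1-30-51-8-21-2-18 4-34 32-74 6-22 0-26-5-43-23-62-1-18 9-33 14-27 19-30 29-32 14-5-12-10-14-17-24-39z"/><path data-summit="591 228" data-sink="480 96" d="M479 96l-8 0-9 4-29 32-19 30-14 27-8 23 0 28 22 56 6 52 7 15 16 17 16 11 18 6 38 1 51-7 25 0 1-284-10-3-70 0-20-2z"/><path data-summit="570 524" data-sink="480 96" d="M420 349l0 22-5 18-29 64-8 38 1 22 9 27 30 51 173 1 1-200-26-1-51 7-38-1-18-6-16-11-16-17z"/><path data-summit="314 126" data-sink="89 401" d="M146 238l-2 73-8 36-8 19-10 18-10 10-12 5 11 1 18 12 19 22 19 33 6 18 3 22-6 84 110 1 0-19-12-51-6-97-4-14-14-33-17-57-6-45 0-15 3-7-10-1-42-12z"/><path data-summit="314 126" data-sink="114 110" d="M287 16l-124 1-1 31-8 29-9 16-10 10-14 5 17 6 8 8 6 15 0 40-7 60 2 3 21 1 42 12 9 0 21-11 20-13 16-16 10-15 16-36 12-36 0-24-6-28-14-45z"/><path data-summit="17 533" data-sink="89 401" d="M32 392l-16 1 0 198 149 1 7-70-2-30-7-25-19-33-19-22-18-12-41 0z"/><path data-summit="26 230" data-sink="89 401" d="M24 229l-8 1 0 162 16 0 34 8 33-2 9-4 10-10 10-18 8-19 8-36 1-72-31-1-52 3-20-3z"/><path data-summit="26 230" data-sink="114 110" d="M32 106l-16 1 0 121 8 1 18 9 20 3 82-3 2-2 2-30 4-29 0-40-6-15-8-8-12-5-46 1z"/><path data-summit="21 17" data-sink="114 110" d="M162 16l-145 0-1 89 64 5 30 0 16-2 9-5 13-14 9-21 6-30z"/><path data-summit="591 17" data-sink="480 96" d="M591 16l-169 0-1 4 29 48 12 15 15 13 15 6 20 2 79 2z"/>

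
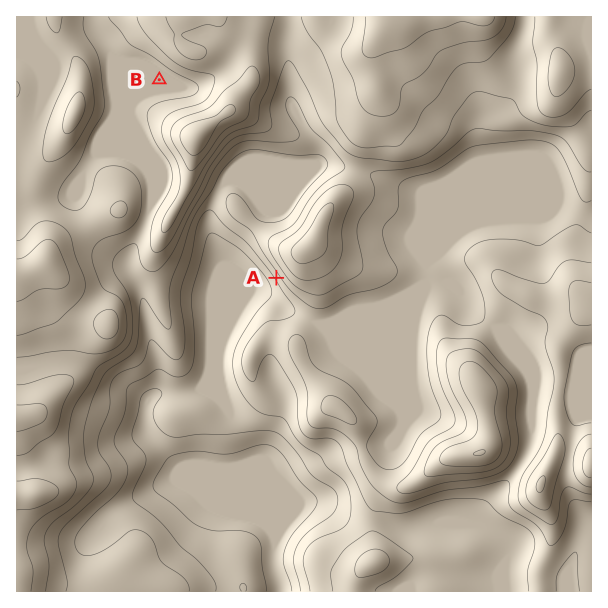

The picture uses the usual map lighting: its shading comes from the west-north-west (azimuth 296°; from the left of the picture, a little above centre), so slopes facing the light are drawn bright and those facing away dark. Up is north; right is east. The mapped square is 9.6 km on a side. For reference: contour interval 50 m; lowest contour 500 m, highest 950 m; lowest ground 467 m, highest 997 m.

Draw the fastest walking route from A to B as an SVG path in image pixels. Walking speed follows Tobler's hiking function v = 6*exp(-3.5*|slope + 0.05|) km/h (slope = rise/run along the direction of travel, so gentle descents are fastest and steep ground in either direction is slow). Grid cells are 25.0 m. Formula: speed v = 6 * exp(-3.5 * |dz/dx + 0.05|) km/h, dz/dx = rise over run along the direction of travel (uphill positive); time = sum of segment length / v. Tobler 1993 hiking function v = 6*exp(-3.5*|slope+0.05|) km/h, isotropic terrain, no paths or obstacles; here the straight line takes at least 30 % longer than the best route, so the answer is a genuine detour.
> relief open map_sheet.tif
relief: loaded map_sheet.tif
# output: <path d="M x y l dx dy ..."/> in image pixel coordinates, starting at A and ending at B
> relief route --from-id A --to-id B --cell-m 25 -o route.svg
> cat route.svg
<path d="M276 278l-4-9-11-11-7-15-29-28-7-15-5-5-3-1-1-3-9 4 0-10-6 3-2-3-3-2-3-3-12-24-10-10-12-24 0-14 7-15 0-13"/>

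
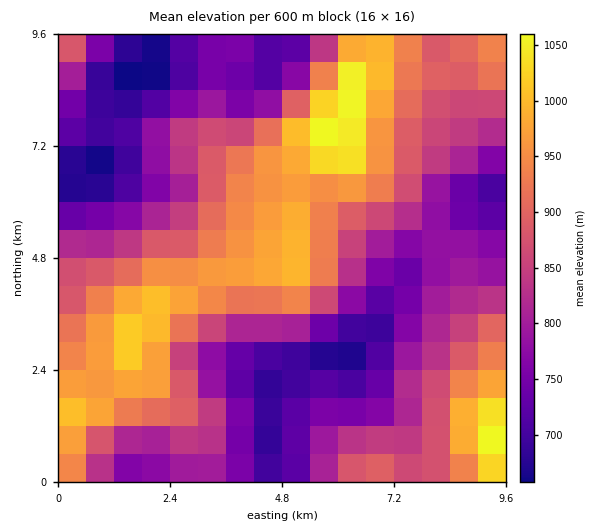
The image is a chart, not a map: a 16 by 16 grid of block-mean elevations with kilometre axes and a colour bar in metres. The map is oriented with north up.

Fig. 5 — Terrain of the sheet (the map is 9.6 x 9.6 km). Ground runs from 650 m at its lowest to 1070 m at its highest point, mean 850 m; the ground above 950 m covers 19.4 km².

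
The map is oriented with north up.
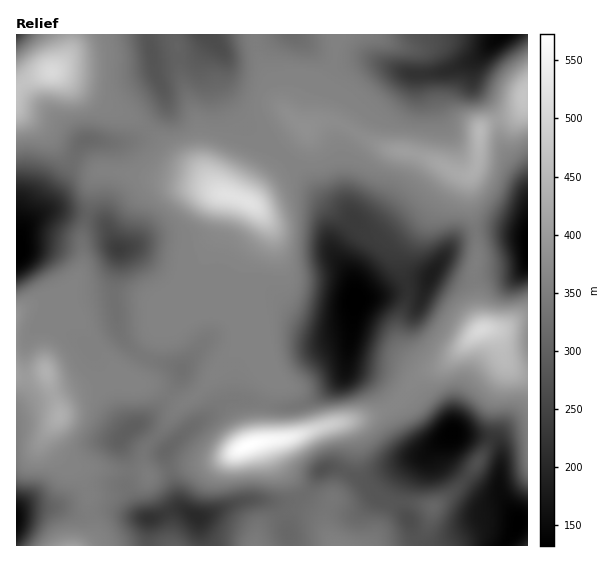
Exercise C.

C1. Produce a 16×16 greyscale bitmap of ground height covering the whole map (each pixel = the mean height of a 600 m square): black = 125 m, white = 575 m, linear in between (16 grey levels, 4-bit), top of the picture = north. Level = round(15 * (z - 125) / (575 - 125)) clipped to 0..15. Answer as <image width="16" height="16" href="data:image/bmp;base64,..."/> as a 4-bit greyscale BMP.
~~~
<image width="16" height="16" href="data:image/bmp;base64,Qk32AAAAAAAAAHYAAAAoAAAAEAAAABAAAAABAAQAAAAAAIAAAAATCwAAEwsAABAAAAAAAAAAAAAAABEREQAiIiIAMzMzAERERABVVVUAZmZmAHd3dwCIiIgAmZmZAKqqqgC7u7sAzMzMAN3d3QDu7u4A////AEiGRFdndlQhR3ZVZndlVSGId3erlmQiRJl2d63Ll0E1mYd3eId4hXiZiHeIdCaJmoiHh4hyFXnLiHeIiHMCN5hHdniIhBI0cxVleImUNFVyFGeKvJVFeHNGeIvKh3iJlnd3iYiIiZmoqIh3eIiId5q7l2ZoiIZESZuXVVd3dlQk"/>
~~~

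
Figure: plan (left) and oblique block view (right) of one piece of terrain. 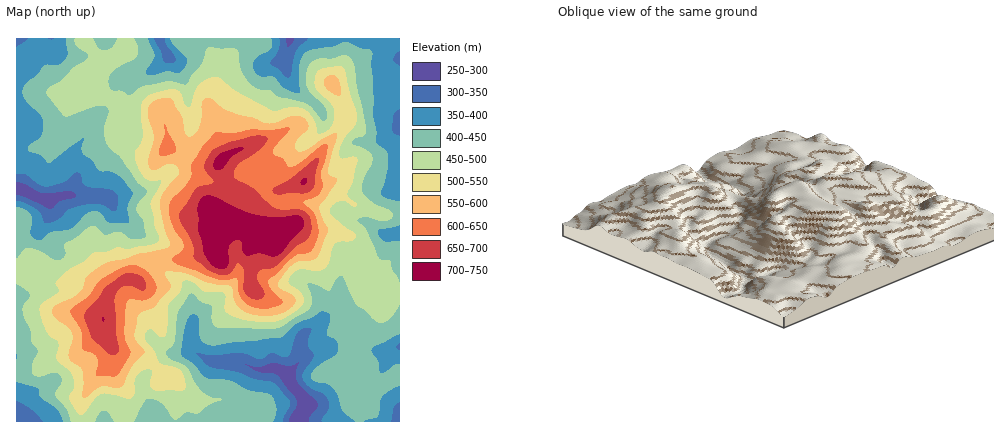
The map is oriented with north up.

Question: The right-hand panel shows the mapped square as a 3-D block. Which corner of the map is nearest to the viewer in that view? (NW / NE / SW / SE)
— SE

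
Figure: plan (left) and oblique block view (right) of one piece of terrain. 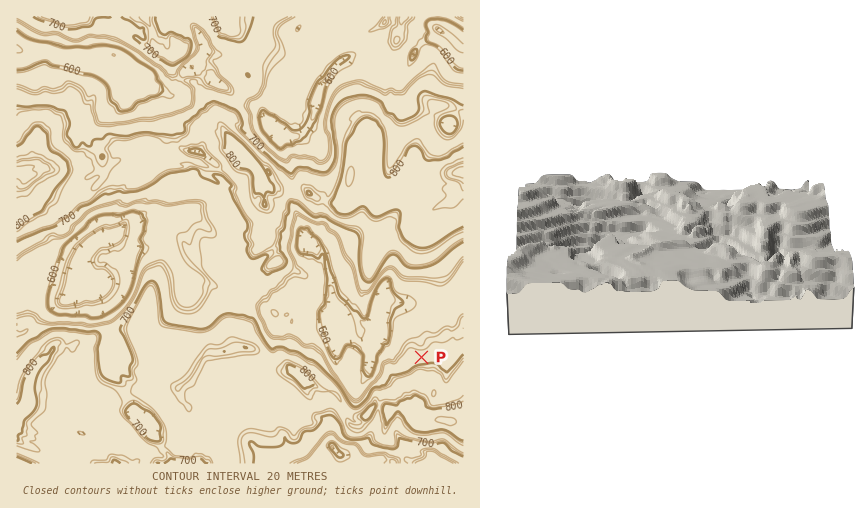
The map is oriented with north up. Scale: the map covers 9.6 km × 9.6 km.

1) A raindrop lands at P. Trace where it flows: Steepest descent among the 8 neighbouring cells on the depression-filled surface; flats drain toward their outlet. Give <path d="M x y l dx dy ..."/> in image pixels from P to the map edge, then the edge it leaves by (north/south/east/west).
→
<path d="M421 357l0-13-4-9 0-5-3-2 0-2 11-5 7 0 3-1 20-20 4-7 4-6"/>
exit: east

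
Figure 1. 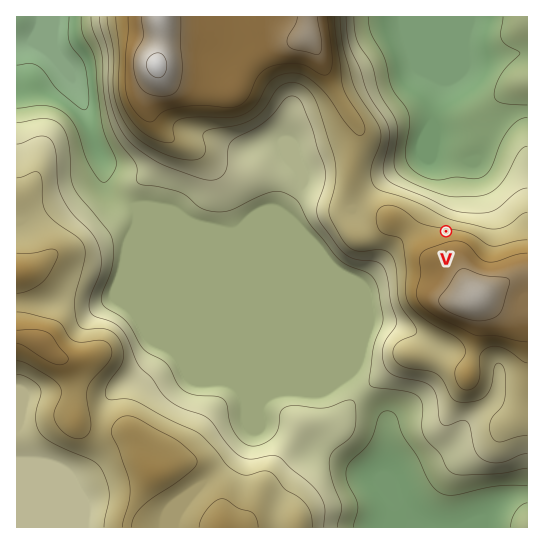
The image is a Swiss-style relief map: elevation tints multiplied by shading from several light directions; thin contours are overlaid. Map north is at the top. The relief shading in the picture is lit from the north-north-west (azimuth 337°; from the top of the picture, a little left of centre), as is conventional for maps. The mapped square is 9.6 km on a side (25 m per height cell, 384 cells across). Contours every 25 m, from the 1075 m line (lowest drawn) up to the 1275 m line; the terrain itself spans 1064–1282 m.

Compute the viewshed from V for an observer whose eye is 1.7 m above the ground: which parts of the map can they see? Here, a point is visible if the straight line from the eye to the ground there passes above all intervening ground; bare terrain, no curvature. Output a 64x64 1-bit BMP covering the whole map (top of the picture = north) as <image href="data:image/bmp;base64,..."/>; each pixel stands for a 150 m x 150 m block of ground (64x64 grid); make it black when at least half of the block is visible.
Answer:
<image width="64" height="64" href="data:image/bmp;base64,Qk0+AgAAAAAAAD4AAAAoAAAAQAAAAEAAAAABAAEAAAAAAAACAAATCwAAEwsAAAIAAAAAAAAA////AAAAAAAAAAAAAAAAAAAAAAAAAAAAAAAAAAAAAAAAAAAAAAAAAAAAAAAAAAAAAAAAAAAAAAAAAAAAAAAAAAAAAAAAAAAAAAAAAAAAAAAAAAAAAAAAAAAAAAAAAAAAAAAAAAAAAAAAAAAAAAAAAAAAAAAAAAAAAAAAAAAAAAAAAAAAAAAAAAAAAAAAAAAAAAAAAAAAAAAAAAAAAAAAAAAAAAAAAAAAAAAAAAAAAAAAAAAAAAAAAAAAAAAAAAAAAAAAAAAAAAAAAAAAAAAAAAAAAAAAAAAAAAAAAAAAAAAAAAAAAAAAAAAAAAAAAAAAAAAAAAAAAAAAAAAAAAAAAOAAAAAAAAAA8AAAAAAAAAD8AAAAAAAAAA4AAAAAAAAADwAAAAAAAAAMAAAAAAAGAQAAAAAAAf4HAAAAAAAB/B8AAAAAAAH4fwAAAAAAAMH/AAAAAAAAB/8AAAAAAAAH/wAAAAAAOA//AAAAAAA+H/8AAAAAAD///wAAAAAAP///AAAAAAA///8AAAAAAD///wAAQAAAP///AADwcAB///8AAP/8AH///wAA//4Af///AAD//gD///8AAH8fAf///wAAfg8D////AAB8D/////8AADgH/////gAAOAf/////AAA4AP////8AADgAH////wAAOAAH////AAA4AAf///8AADgAB////w=="/>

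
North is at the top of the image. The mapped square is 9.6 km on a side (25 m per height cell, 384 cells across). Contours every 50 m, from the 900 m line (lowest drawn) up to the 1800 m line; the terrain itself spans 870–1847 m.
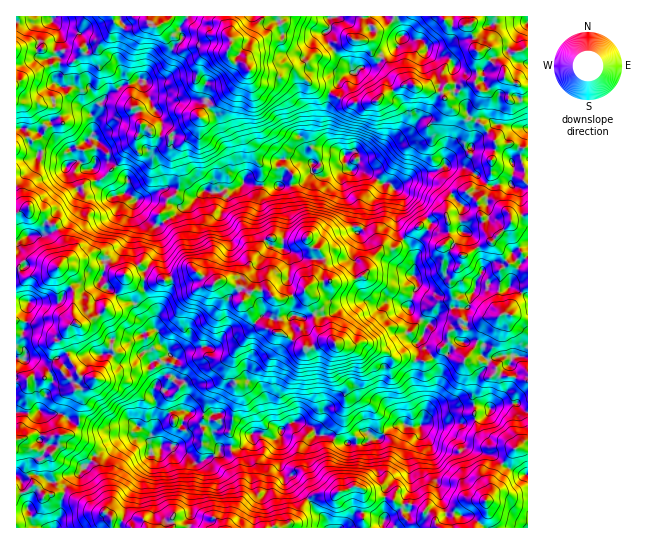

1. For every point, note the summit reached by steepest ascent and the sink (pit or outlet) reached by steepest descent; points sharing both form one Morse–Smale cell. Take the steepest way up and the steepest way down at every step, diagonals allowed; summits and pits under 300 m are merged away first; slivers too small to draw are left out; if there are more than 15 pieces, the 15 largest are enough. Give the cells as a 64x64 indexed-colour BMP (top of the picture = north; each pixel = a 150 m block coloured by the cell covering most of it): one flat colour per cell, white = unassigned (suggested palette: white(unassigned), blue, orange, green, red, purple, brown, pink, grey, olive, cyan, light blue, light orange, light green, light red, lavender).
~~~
<image width="64" height="64" href="data:image/bmp;base64,Qk12CAAAAAAAAHYAAAAoAAAAQAAAAEAAAAABAAQAAAAAAAAIAAATCwAAEwsAABAAAAAAAAAA////ALR3HwAOf/8ALKAsACgn1gC9Z5QAS1aMAMJ34wB/f38AIr28AM++FwDox64AeLv/AIrfmACWmP8A1bDFAKozNERERLtEREREREREREREd3d3d3d3d3d3REiIiIiIqjM0RERERERERERERERERERHd3d3d3d3d3dESIiIiIgzMzNERERERERERERERERERER3d3d3d3d3RERIiIiIiDMzM0REREREREREREREREREREd3d3d3dERERERESIiIkzMzRERERERERERERERERERERER3d0RERERERERIiIiZMzNEREREREREREREREREREREREREREREREREREiIiJkzMzRERERERERERERERERERERERERERERERERERIiIkzMzMzREREREREREREREREREREREREREREREREREiIiTMzMzNERERERERGRERERERERERERERERERERERERIiJMzIzMzNERERERGZmRERERERERERERERERERERERESIMiIjMzMzREREZmZmYzM0RERERERENEREREREREREREgiIiIzMzMzMzZmZmZjMzNDNEREQzMzM0RERERERERERCIiIiMzMzMzNmZmZmMzMzM0REMzMzMzNEREREREREREIiIiIjMzMzM2ZmZmYzMzMzMzMzMzMzMzMzVVVVREREQiIiIiMzMzMzZmZjMzMzMzMzMzMzMzMzMzNVVVVVRERCIiIiIzMzMzNmZjMzMzMzMzMzMzMzMzMzM1VVVVVVRFIiIiIjMzMzM2ZmMzMzMzMzMzMzMzMzMzM1VVVVVVVVUiIiIiMzMzMzZmYzMzMzMzMzMzMzMzMzMzVVVVVVVVVSIiIiIiMzMzNmYzMzMzMzMzMzMzMzMzMzNVVVVVVVVVIiIiIiIjMzM2YzMzMzMzMzMzMzMzMzMzM1VVVVVVEREiIiIiIiMzMzZmMzMzMzMzMzMzMzMzMzMzVVVVVVERESIiIiIiIjMzNmMzMzMzMzMzMzMzMzMzMzNVVVURERERIiIiIiIiMzNmYzMzMzMzMzMzIzMzMzMzM1VVUREREREiIiIiIiIzM2YzMzMzMzMzMzIiIzMzMzMzVVURERERESIiIiIiIjMzZjMzMzMzMzMiIiIzMzMzMzVVVRERERERIiIiIiIiMzMzMzMzMzMzIiIiIzMzMzMzNVVVVREREREiIiIiIiMzMzMzMzMzMzIiIiIjMzMzMzM1VVVRERERESIiIiIiIzMzMzMzMzMzMiIiIiMzMzMzMzVVVRERERERIiIiIiIiMzMzMzMzMzMiIiIiIzMzMzMzNVVVEREREREiIiIiIiIjMzMzMzMzMzIiIiIzMzMzMzMzVVURERERESIiIiIiIiMzMzMzMzMyIiIiIiMzMzMzMzNVVRERERERIiIiIiIiIiIiIjMyIiIiIiIiIiIiIzMzM1VVUREREREiIiIiIiIiIiIiIiIiIiIiIiIiIiIiMzMzVVVRERERESIiIiIiIiIiIiIiIiIiIiIiIiIiIiIzMzNVVVURERERIiIiIiIiIiIiIiIiIiIiIiIiIiIiIiMzNVVVUREREREiIiIiIiIiIiIiIiIiIiIiIiIiIiIiIiI1VVURERERESIiIiIiIiIiIiIiIiIiIiIiIiIiIiIiIhVVURERERERIiIiIiIiIiIiIiIiIiIiIiIiIiIiEiIiEVEREREREREiIiIiIiIiIhESIiIiIiIiIiIiIiIRIiIRERERERERESIiIiIiIiIiEREiIiIiIiIiIiIiIhEiIhERERERERERIiIiIiIiIiEREREiIiIiIiIiIiIiESIiEREREREREREiIiIiIiIiERERERIiIiIiIiIiIiEREiIRERERERERESIiIiIiIRERERERERERIiIiIiIiIRERIRERERERERERIiIiIiIRERERERERERERERERIiIhEREREREREREREREiIiIiIhERERERERERERERERERESERERERERERERERESIiIiIRERERERERERERERERERERERERERERERERERERERIhERERERERERERERERERERERERERERERERERERERERERERERERERERERERERERERERERERERERERERERERERERERERERERERERERERERERERERERERERERERERERERERERERERERERERERERERERERERERERERERERERERERERERERERERERERERERERERERERERERERERERERERERERERERERERERERERERERERERERERERERERERERERERERERERERERERERERERERERERERERERERERERERERERERERERERERERERERERERERERERERERERERERERERERERERERERERERERERERERERERERERERERERERERERERERERERERERERERERERERERERERERERERERERERERERERERERERERERERERERERERERERERERERERERERERERERERERERERERERERERERERERERERERERERERERERERERERERERERERERERERERERERERERERERERERERERERERERERERERERERERERERERERERERERERERERERERERERERERERERERERERERERERERERERERERERERERERERERERERERERERERERERERERERERERERERERERERERERERERERERERERERERERERERERERERERERERERERERERERERERERERERERERERERERERERERERERERERERERERERERERERER"/>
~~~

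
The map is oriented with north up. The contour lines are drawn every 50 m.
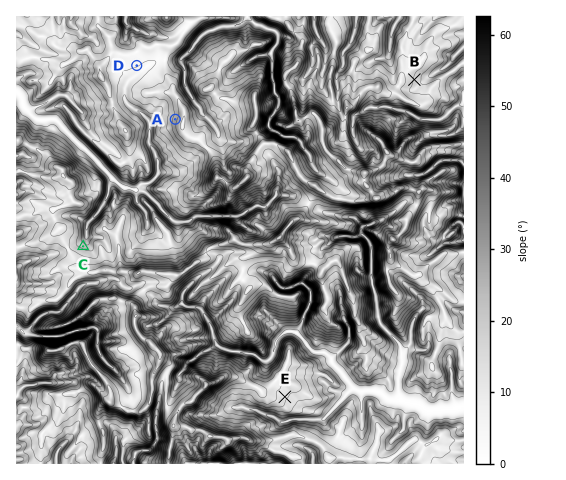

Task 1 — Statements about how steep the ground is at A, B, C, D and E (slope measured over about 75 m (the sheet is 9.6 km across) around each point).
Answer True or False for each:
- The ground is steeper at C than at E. True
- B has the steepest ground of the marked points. False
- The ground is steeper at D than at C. False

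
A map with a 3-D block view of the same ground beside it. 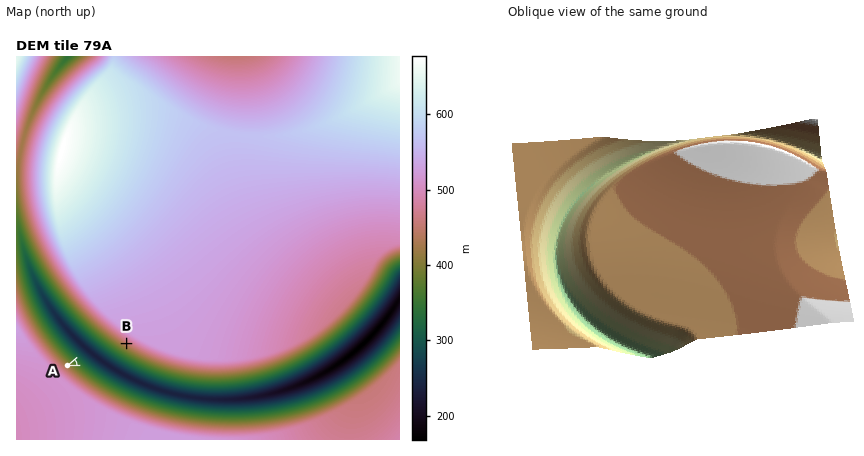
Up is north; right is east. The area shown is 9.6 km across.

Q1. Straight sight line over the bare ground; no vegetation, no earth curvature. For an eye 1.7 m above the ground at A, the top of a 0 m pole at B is in view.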